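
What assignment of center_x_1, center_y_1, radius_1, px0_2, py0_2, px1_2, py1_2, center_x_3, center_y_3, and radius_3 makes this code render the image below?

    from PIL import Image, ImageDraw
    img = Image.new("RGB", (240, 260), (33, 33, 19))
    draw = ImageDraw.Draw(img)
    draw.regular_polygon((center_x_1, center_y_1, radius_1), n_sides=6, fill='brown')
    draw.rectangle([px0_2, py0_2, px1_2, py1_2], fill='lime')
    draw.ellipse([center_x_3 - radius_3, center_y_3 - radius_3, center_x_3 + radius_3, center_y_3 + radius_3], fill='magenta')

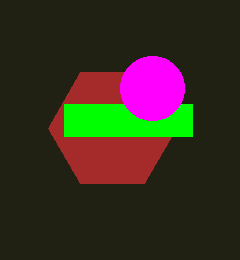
center_x_1 = 112; center_y_1 = 128; radius_1 = 64; px0_2 = 64; py0_2 = 104; px1_2 = 192; py1_2 = 136; center_x_3 = 152; center_y_3 = 88; radius_3 = 32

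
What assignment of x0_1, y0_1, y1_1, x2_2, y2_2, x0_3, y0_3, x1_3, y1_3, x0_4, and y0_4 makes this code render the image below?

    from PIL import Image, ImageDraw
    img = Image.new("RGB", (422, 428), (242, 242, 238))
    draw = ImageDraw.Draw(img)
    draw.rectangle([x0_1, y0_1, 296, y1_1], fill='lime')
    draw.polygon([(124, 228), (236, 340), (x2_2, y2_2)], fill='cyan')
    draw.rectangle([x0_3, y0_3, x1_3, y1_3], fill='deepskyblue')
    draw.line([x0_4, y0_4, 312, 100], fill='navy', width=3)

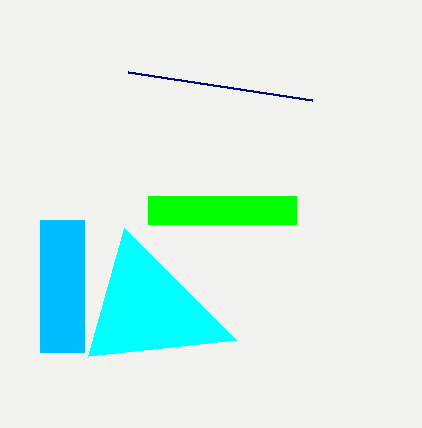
x0_1 = 148, y0_1 = 196, y1_1 = 224, x2_2 = 88, y2_2 = 356, x0_3 = 40, y0_3 = 220, x1_3 = 84, y1_3 = 352, x0_4 = 128, y0_4 = 72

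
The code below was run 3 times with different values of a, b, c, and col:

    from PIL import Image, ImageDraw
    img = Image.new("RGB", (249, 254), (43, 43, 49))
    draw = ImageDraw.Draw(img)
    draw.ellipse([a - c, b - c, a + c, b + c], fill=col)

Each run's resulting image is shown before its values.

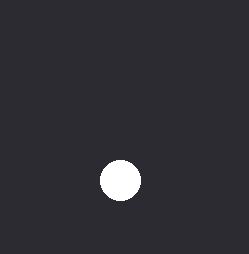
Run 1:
a = 120; b = 180; c = 20; col = 'white'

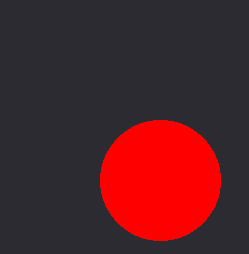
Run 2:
a = 160; b = 180; c = 60; col = 'red'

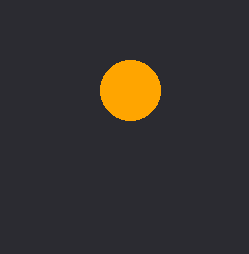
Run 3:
a = 130, b = 90, c = 30, col = 'orange'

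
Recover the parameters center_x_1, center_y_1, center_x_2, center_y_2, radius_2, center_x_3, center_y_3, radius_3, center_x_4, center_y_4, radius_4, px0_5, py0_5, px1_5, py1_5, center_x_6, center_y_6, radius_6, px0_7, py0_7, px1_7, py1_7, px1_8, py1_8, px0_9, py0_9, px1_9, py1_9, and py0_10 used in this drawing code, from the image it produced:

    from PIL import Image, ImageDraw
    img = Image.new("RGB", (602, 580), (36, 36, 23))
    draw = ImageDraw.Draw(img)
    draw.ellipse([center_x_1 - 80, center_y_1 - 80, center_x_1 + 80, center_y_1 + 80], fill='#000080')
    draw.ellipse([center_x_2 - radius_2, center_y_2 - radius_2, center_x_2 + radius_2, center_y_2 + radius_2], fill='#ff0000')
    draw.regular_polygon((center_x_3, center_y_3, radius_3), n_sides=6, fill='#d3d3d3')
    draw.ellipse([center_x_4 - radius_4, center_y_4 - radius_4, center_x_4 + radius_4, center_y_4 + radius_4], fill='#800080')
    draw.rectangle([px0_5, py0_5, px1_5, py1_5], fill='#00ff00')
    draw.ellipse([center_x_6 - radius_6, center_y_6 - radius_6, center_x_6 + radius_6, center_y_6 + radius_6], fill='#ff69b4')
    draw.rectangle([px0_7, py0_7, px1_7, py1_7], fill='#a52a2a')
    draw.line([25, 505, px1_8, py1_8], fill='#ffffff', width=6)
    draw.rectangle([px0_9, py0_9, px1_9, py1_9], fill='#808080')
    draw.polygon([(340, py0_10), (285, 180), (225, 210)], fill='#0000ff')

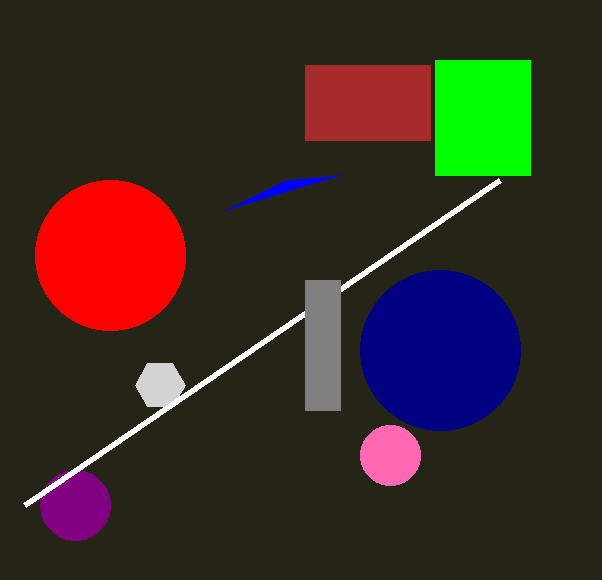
center_x_1 = 440; center_y_1 = 350; center_x_2 = 110; center_y_2 = 255; radius_2 = 75; center_x_3 = 160; center_y_3 = 385; radius_3 = 25; center_x_4 = 75; center_y_4 = 505; radius_4 = 35; px0_5 = 435; py0_5 = 60; px1_5 = 530; py1_5 = 175; center_x_6 = 390; center_y_6 = 455; radius_6 = 30; px0_7 = 305; py0_7 = 65; px1_7 = 430; py1_7 = 140; px1_8 = 500; py1_8 = 180; px0_9 = 305; py0_9 = 280; px1_9 = 340; py1_9 = 410; py0_10 = 175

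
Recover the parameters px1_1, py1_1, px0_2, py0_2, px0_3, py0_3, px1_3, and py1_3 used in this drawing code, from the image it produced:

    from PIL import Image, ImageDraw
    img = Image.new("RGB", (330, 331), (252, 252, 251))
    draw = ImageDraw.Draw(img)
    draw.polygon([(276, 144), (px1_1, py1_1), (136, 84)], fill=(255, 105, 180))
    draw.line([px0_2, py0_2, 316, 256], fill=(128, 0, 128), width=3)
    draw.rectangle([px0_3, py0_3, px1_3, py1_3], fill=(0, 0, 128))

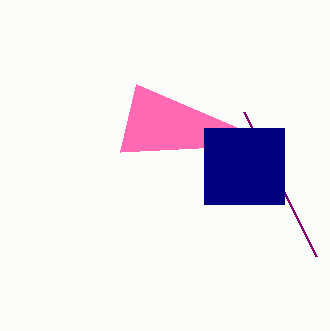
px1_1 = 120, py1_1 = 152, px0_2 = 244, py0_2 = 112, px0_3 = 204, py0_3 = 128, px1_3 = 284, py1_3 = 204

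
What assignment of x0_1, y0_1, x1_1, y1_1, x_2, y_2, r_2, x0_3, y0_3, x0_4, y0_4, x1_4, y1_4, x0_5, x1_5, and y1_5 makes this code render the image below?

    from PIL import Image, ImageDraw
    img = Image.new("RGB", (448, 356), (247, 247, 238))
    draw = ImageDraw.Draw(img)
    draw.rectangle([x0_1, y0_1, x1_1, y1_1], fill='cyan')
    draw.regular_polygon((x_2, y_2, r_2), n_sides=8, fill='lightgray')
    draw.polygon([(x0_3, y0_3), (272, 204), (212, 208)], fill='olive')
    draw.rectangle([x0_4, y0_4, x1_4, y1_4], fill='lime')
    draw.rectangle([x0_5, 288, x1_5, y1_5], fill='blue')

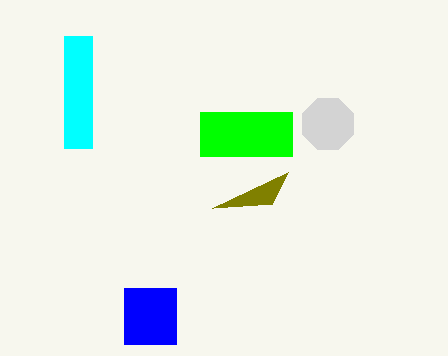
x0_1 = 64
y0_1 = 36
x1_1 = 92
y1_1 = 148
x_2 = 328
y_2 = 124
r_2 = 28
x0_3 = 288
y0_3 = 172
x0_4 = 200
y0_4 = 112
x1_4 = 292
y1_4 = 156
x0_5 = 124
x1_5 = 176
y1_5 = 344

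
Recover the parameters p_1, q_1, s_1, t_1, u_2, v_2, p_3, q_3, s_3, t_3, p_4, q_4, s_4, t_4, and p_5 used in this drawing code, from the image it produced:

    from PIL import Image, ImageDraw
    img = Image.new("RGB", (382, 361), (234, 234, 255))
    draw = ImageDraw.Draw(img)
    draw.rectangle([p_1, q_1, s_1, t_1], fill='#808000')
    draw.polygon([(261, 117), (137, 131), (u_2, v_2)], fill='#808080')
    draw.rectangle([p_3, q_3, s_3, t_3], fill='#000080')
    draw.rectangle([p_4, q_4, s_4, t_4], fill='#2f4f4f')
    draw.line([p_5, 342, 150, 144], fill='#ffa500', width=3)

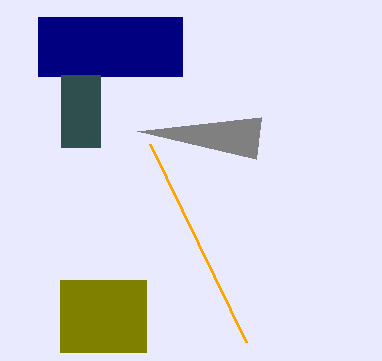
p_1 = 60; q_1 = 280; s_1 = 146; t_1 = 352; u_2 = 256; v_2 = 159; p_3 = 38; q_3 = 17; s_3 = 182; t_3 = 76; p_4 = 61; q_4 = 75; s_4 = 100; t_4 = 147; p_5 = 246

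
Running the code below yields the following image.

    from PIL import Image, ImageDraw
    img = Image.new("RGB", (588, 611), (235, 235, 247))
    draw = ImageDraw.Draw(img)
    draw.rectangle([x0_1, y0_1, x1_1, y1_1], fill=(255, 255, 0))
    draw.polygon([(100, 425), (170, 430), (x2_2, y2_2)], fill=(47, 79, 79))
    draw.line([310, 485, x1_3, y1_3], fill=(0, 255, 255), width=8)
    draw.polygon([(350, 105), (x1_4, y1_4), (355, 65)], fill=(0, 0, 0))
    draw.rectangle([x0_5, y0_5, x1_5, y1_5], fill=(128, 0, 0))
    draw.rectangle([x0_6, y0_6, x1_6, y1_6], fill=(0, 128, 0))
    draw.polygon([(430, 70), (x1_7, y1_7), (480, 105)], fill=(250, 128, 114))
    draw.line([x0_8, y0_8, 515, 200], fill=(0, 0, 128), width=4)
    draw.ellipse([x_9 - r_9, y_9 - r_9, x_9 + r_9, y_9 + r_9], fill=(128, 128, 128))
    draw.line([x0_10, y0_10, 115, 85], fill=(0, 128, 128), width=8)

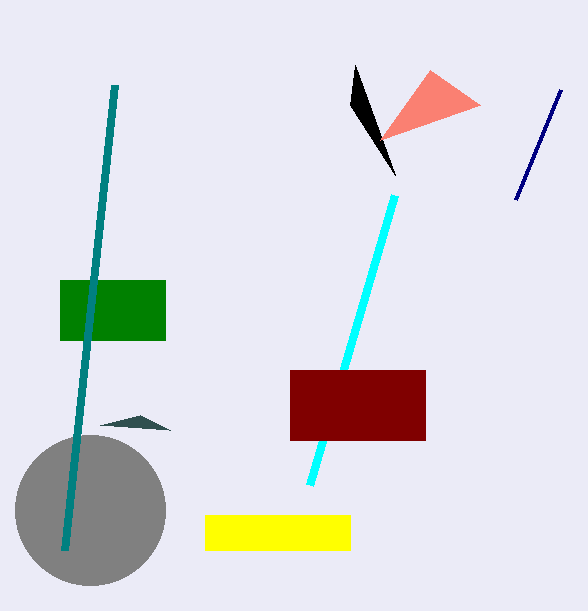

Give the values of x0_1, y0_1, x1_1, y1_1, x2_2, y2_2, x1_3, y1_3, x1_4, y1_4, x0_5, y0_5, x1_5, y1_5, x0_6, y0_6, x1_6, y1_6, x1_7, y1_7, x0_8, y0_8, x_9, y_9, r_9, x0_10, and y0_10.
x0_1 = 205
y0_1 = 515
x1_1 = 350
y1_1 = 550
x2_2 = 140
y2_2 = 415
x1_3 = 395
y1_3 = 195
x1_4 = 395
y1_4 = 175
x0_5 = 290
y0_5 = 370
x1_5 = 425
y1_5 = 440
x0_6 = 60
y0_6 = 280
x1_6 = 165
y1_6 = 340
x1_7 = 380
y1_7 = 140
x0_8 = 560
y0_8 = 90
x_9 = 90
y_9 = 510
r_9 = 75
x0_10 = 65
y0_10 = 550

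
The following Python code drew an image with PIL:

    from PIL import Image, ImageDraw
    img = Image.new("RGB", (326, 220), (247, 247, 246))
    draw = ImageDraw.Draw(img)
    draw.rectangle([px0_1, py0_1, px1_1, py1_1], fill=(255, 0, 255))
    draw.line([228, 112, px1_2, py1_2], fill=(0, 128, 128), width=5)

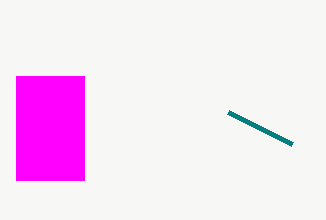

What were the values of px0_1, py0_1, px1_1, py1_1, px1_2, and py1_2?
px0_1 = 16
py0_1 = 76
px1_1 = 84
py1_1 = 180
px1_2 = 292
py1_2 = 144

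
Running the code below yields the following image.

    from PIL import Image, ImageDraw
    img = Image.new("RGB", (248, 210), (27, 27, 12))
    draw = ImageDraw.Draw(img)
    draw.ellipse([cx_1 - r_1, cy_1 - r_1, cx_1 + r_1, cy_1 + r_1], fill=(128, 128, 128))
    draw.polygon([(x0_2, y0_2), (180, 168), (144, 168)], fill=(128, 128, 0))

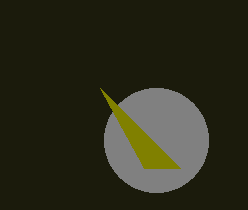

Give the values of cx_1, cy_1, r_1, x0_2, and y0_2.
cx_1 = 156; cy_1 = 140; r_1 = 52; x0_2 = 100; y0_2 = 88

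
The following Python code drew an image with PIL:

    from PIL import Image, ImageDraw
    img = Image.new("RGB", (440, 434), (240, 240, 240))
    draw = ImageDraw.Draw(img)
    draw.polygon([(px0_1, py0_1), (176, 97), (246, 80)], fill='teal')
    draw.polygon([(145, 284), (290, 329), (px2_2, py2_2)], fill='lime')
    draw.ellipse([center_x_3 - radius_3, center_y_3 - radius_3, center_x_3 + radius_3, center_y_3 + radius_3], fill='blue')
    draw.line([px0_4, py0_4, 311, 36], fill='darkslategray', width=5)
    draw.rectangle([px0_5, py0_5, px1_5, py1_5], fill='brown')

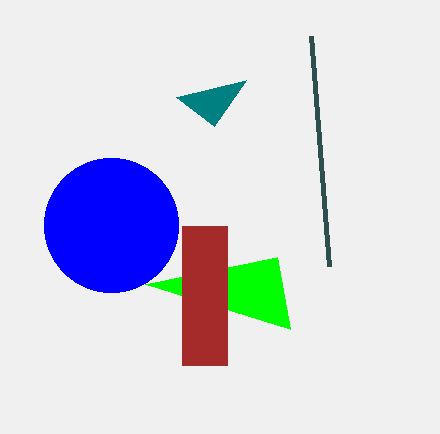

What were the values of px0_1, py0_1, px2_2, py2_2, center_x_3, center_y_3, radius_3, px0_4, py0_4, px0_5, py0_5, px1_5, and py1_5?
px0_1 = 214; py0_1 = 126; px2_2 = 277; py2_2 = 257; center_x_3 = 111; center_y_3 = 225; radius_3 = 67; px0_4 = 329; py0_4 = 266; px0_5 = 182; py0_5 = 226; px1_5 = 227; py1_5 = 365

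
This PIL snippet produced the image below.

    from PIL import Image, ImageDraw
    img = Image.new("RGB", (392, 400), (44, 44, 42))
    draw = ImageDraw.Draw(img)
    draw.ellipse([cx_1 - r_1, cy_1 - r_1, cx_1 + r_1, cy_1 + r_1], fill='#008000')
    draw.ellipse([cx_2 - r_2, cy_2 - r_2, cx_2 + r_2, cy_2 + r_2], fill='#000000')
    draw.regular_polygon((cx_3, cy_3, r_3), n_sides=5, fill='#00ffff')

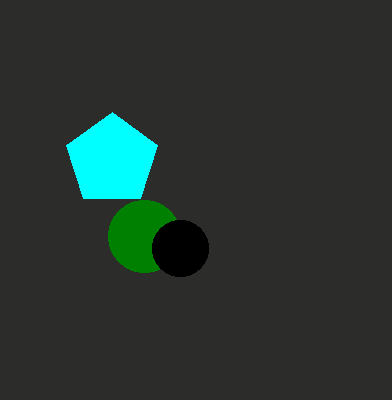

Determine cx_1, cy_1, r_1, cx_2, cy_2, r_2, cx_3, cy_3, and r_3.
cx_1 = 144; cy_1 = 236; r_1 = 36; cx_2 = 180; cy_2 = 248; r_2 = 28; cx_3 = 112; cy_3 = 160; r_3 = 48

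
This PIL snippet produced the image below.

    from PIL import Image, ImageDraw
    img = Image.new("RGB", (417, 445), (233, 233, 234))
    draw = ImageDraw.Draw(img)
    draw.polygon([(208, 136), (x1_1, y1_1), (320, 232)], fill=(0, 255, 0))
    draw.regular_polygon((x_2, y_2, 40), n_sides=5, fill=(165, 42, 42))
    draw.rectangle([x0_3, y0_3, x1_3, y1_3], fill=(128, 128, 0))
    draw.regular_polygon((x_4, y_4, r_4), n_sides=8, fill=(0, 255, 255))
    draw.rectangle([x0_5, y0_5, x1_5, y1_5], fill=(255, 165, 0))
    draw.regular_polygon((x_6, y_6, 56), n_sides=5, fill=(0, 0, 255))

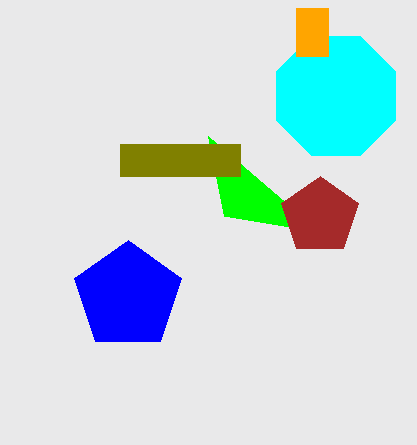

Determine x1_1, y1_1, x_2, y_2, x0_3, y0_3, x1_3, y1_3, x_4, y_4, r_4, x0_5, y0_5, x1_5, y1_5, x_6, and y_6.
x1_1 = 224; y1_1 = 216; x_2 = 320; y_2 = 216; x0_3 = 120; y0_3 = 144; x1_3 = 240; y1_3 = 176; x_4 = 336; y_4 = 96; r_4 = 64; x0_5 = 296; y0_5 = 8; x1_5 = 328; y1_5 = 56; x_6 = 128; y_6 = 296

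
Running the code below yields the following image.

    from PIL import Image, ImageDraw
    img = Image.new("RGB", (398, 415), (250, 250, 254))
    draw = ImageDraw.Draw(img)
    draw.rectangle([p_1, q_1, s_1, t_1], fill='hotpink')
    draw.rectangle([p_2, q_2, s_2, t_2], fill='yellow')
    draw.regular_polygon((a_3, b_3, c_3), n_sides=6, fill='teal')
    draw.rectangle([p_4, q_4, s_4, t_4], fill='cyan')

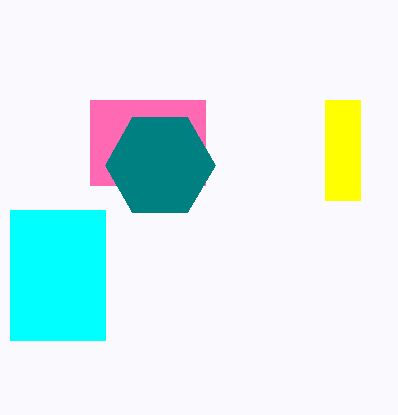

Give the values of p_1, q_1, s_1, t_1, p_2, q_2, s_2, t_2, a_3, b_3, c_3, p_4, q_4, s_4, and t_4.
p_1 = 90; q_1 = 100; s_1 = 205; t_1 = 185; p_2 = 325; q_2 = 100; s_2 = 360; t_2 = 200; a_3 = 160; b_3 = 165; c_3 = 55; p_4 = 10; q_4 = 210; s_4 = 105; t_4 = 340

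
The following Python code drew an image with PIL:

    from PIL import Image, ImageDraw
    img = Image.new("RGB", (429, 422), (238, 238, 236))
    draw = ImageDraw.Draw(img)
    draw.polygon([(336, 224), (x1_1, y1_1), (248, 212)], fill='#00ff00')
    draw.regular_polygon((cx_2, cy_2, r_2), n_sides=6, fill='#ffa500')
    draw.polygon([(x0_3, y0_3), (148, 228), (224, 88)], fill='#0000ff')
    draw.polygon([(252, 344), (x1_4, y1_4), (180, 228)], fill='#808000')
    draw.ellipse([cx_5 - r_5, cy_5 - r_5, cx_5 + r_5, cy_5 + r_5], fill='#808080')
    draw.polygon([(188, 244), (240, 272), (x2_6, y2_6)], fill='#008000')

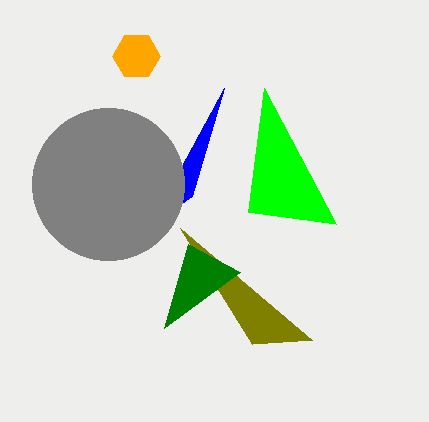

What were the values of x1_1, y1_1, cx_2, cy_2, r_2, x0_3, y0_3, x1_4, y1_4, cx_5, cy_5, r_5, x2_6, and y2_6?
x1_1 = 264; y1_1 = 88; cx_2 = 136; cy_2 = 56; r_2 = 24; x0_3 = 192; y0_3 = 196; x1_4 = 312; y1_4 = 340; cx_5 = 108; cy_5 = 184; r_5 = 76; x2_6 = 164; y2_6 = 328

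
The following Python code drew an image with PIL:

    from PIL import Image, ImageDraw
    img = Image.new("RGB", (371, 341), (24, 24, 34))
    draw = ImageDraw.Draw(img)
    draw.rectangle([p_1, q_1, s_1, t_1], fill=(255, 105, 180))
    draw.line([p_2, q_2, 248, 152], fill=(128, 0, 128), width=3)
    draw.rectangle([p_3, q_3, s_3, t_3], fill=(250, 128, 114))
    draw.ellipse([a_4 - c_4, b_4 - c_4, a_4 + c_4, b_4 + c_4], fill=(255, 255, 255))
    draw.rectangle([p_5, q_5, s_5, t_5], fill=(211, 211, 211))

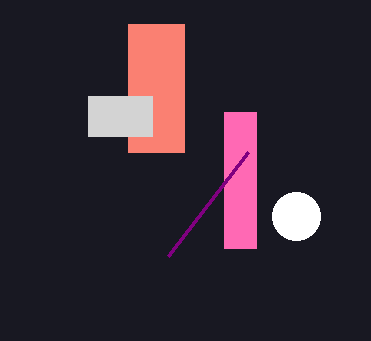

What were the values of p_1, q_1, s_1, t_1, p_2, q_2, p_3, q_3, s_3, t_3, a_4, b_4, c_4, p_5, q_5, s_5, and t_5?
p_1 = 224
q_1 = 112
s_1 = 256
t_1 = 248
p_2 = 168
q_2 = 256
p_3 = 128
q_3 = 24
s_3 = 184
t_3 = 152
a_4 = 296
b_4 = 216
c_4 = 24
p_5 = 88
q_5 = 96
s_5 = 152
t_5 = 136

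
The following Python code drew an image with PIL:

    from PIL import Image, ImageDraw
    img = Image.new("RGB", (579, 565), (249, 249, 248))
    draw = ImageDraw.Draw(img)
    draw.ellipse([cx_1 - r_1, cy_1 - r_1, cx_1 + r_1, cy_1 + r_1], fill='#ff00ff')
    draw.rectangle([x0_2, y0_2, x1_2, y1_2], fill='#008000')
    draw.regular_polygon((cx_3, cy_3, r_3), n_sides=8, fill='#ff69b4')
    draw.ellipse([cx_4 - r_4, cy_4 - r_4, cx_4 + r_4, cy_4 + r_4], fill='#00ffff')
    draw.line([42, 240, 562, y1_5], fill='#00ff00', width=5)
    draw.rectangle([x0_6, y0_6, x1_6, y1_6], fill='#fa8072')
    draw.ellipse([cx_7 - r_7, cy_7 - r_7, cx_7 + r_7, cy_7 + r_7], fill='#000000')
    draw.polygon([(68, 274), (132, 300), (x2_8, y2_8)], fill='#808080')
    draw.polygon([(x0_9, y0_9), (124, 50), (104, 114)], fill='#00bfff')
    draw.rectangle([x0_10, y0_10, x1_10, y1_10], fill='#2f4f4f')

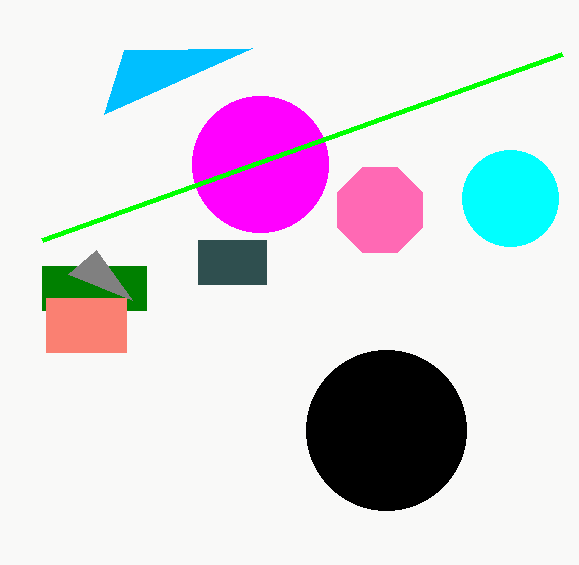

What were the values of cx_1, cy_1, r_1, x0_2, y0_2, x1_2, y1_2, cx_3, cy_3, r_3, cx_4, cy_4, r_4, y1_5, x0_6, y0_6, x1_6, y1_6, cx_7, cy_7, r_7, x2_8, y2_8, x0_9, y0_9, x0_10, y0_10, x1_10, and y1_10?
cx_1 = 260, cy_1 = 164, r_1 = 68, x0_2 = 42, y0_2 = 266, x1_2 = 146, y1_2 = 310, cx_3 = 380, cy_3 = 210, r_3 = 46, cx_4 = 510, cy_4 = 198, r_4 = 48, y1_5 = 54, x0_6 = 46, y0_6 = 298, x1_6 = 126, y1_6 = 352, cx_7 = 386, cy_7 = 430, r_7 = 80, x2_8 = 96, y2_8 = 250, x0_9 = 252, y0_9 = 48, x0_10 = 198, y0_10 = 240, x1_10 = 266, y1_10 = 284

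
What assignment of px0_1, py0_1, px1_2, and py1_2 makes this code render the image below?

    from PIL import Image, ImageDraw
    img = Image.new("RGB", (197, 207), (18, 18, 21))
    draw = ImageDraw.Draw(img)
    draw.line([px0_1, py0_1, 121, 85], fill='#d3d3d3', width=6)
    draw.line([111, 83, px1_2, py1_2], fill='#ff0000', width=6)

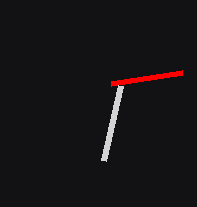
px0_1 = 104; py0_1 = 160; px1_2 = 182; py1_2 = 72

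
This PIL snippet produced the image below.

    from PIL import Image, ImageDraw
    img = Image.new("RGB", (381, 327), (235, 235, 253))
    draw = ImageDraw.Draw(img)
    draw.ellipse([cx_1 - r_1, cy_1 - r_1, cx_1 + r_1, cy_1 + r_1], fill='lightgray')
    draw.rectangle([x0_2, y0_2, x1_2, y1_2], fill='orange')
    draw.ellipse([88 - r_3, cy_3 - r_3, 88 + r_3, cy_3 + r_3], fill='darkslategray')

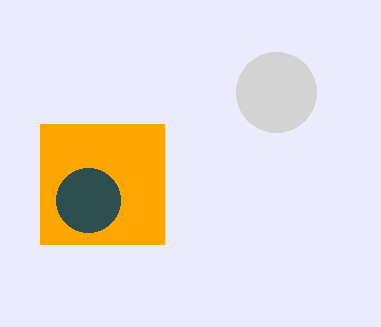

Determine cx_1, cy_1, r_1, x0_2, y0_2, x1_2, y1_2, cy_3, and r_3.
cx_1 = 276, cy_1 = 92, r_1 = 40, x0_2 = 40, y0_2 = 124, x1_2 = 164, y1_2 = 244, cy_3 = 200, r_3 = 32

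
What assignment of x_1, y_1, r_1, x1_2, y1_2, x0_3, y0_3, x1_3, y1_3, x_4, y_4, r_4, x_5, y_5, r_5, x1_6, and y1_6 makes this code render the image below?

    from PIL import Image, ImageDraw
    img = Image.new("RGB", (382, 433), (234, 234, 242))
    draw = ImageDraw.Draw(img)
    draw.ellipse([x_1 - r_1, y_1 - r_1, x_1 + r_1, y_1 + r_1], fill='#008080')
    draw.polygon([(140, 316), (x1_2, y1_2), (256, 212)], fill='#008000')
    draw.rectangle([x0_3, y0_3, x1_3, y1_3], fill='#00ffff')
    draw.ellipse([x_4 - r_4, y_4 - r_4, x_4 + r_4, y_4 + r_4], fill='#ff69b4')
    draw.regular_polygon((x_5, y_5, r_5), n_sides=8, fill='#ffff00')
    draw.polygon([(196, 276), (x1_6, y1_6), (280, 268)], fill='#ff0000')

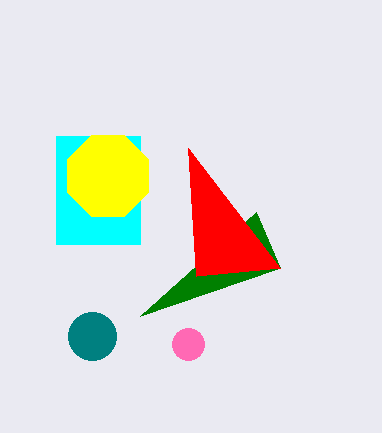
x_1 = 92, y_1 = 336, r_1 = 24, x1_2 = 280, y1_2 = 268, x0_3 = 56, y0_3 = 136, x1_3 = 140, y1_3 = 244, x_4 = 188, y_4 = 344, r_4 = 16, x_5 = 108, y_5 = 176, r_5 = 44, x1_6 = 188, y1_6 = 148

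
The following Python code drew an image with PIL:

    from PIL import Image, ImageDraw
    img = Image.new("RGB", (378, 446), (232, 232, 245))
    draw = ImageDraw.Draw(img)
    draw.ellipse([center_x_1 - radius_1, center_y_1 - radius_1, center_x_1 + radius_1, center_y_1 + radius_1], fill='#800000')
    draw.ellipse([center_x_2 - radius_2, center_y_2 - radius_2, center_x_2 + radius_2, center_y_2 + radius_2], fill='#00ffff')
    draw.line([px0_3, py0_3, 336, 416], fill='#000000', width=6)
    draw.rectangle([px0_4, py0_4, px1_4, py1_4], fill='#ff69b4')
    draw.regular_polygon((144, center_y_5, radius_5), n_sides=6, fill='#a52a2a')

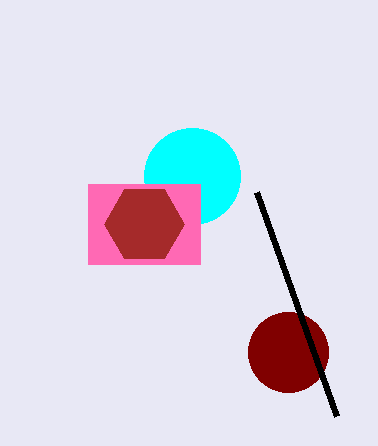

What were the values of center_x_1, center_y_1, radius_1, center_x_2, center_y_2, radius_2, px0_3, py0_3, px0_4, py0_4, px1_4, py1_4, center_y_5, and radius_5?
center_x_1 = 288
center_y_1 = 352
radius_1 = 40
center_x_2 = 192
center_y_2 = 176
radius_2 = 48
px0_3 = 256
py0_3 = 192
px0_4 = 88
py0_4 = 184
px1_4 = 200
py1_4 = 264
center_y_5 = 224
radius_5 = 40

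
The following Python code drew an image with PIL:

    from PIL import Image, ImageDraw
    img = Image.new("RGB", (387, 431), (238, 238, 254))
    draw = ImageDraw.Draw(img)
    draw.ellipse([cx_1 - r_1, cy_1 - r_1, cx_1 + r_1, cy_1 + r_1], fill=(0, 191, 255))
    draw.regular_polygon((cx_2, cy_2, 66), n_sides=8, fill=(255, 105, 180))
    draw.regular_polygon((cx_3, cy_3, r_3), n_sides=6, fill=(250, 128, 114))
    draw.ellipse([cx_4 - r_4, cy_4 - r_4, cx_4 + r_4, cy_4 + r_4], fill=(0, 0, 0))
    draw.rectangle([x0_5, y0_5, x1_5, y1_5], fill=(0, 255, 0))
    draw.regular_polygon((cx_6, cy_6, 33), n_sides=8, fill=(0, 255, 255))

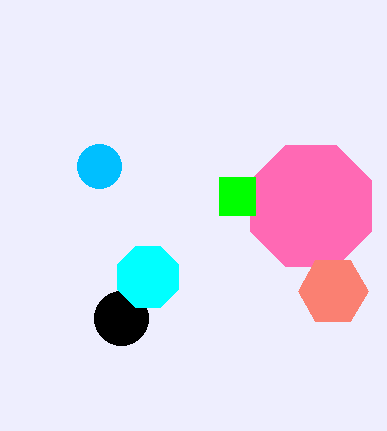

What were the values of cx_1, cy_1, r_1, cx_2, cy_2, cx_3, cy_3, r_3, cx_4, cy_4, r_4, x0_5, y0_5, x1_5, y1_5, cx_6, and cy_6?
cx_1 = 99
cy_1 = 166
r_1 = 22
cx_2 = 311
cy_2 = 206
cx_3 = 333
cy_3 = 291
r_3 = 35
cx_4 = 121
cy_4 = 318
r_4 = 27
x0_5 = 219
y0_5 = 177
x1_5 = 255
y1_5 = 215
cx_6 = 148
cy_6 = 277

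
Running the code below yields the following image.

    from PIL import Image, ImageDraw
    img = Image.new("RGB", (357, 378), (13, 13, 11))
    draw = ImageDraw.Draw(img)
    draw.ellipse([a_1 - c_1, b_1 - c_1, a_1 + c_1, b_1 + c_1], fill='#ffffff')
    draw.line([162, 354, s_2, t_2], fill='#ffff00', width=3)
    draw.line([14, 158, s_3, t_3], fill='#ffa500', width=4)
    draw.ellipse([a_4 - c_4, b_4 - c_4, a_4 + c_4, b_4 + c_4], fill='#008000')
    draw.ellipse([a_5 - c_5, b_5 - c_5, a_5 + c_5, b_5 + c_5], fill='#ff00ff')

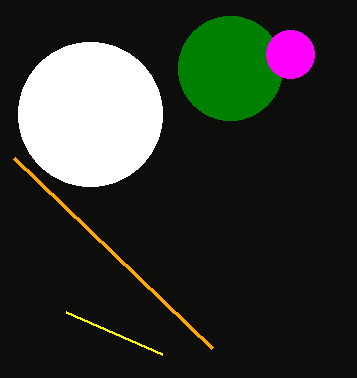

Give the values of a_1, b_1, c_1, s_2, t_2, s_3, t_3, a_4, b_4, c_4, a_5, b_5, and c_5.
a_1 = 90
b_1 = 114
c_1 = 72
s_2 = 66
t_2 = 312
s_3 = 212
t_3 = 348
a_4 = 230
b_4 = 68
c_4 = 52
a_5 = 290
b_5 = 54
c_5 = 24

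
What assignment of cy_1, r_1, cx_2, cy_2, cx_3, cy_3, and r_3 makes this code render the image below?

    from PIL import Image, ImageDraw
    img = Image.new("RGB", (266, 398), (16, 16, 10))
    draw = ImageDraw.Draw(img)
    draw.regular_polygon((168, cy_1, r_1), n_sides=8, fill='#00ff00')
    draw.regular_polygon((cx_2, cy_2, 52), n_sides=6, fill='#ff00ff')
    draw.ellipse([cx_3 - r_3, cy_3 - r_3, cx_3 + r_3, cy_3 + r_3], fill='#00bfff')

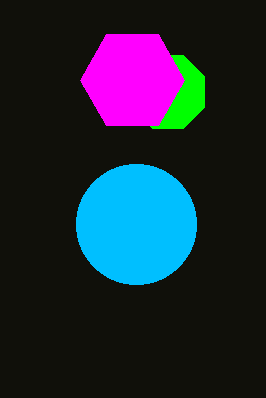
cy_1 = 92, r_1 = 40, cx_2 = 132, cy_2 = 80, cx_3 = 136, cy_3 = 224, r_3 = 60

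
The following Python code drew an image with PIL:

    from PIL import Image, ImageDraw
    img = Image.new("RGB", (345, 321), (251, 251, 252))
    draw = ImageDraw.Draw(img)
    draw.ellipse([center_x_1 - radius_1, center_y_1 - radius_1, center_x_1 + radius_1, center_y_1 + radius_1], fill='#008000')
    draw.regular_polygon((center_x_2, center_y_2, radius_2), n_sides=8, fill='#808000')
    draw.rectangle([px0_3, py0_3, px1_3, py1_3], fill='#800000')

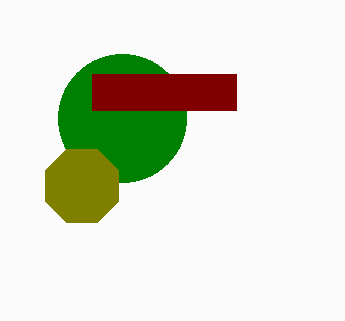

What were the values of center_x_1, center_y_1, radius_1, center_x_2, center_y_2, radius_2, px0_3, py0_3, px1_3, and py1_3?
center_x_1 = 122, center_y_1 = 118, radius_1 = 64, center_x_2 = 82, center_y_2 = 186, radius_2 = 40, px0_3 = 92, py0_3 = 74, px1_3 = 236, py1_3 = 110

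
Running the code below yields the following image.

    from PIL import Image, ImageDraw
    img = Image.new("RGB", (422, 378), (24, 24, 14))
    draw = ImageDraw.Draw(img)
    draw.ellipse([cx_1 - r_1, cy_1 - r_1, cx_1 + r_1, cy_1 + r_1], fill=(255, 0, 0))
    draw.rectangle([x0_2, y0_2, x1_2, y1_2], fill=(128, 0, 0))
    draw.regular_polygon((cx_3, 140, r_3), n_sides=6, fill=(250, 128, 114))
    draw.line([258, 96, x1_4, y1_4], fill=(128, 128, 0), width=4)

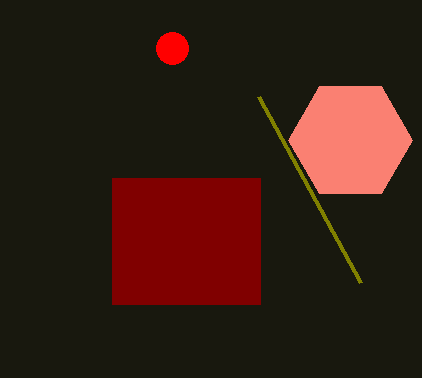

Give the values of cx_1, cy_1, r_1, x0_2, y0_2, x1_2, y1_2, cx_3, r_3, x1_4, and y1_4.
cx_1 = 172; cy_1 = 48; r_1 = 16; x0_2 = 112; y0_2 = 178; x1_2 = 260; y1_2 = 304; cx_3 = 350; r_3 = 62; x1_4 = 360; y1_4 = 282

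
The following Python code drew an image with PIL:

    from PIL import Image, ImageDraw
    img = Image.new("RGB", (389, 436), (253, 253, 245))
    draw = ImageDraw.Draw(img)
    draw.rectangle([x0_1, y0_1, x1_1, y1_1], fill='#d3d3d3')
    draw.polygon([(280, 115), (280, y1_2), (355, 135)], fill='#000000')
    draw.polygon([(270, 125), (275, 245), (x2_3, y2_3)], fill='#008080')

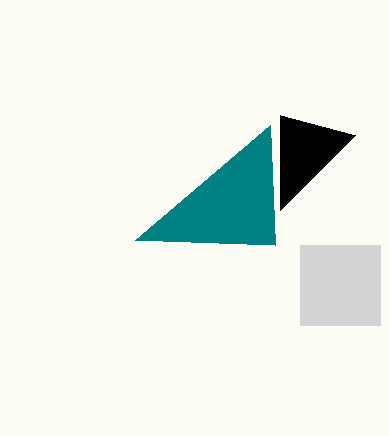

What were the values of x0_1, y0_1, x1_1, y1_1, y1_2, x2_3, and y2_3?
x0_1 = 300, y0_1 = 245, x1_1 = 380, y1_1 = 325, y1_2 = 210, x2_3 = 135, y2_3 = 240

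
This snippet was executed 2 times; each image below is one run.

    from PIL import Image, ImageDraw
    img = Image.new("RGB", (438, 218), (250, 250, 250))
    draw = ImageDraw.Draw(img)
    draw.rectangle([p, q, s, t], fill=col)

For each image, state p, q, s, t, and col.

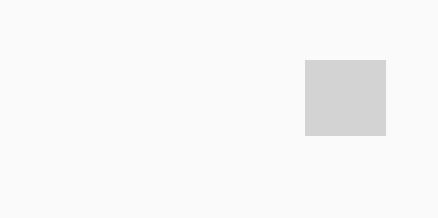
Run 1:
p = 305
q = 60
s = 385
t = 135
col = 'lightgray'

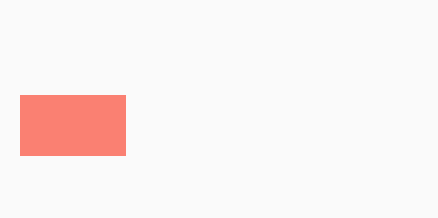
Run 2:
p = 20; q = 95; s = 125; t = 155; col = 'salmon'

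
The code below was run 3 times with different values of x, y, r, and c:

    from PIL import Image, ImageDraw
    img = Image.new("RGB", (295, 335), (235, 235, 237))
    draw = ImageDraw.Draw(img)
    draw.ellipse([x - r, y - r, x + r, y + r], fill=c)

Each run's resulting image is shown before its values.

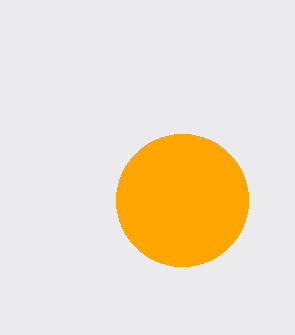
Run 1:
x = 182, y = 200, r = 66, c = 'orange'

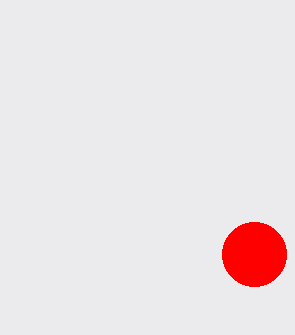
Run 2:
x = 254; y = 254; r = 32; c = 'red'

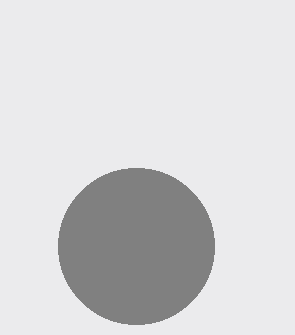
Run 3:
x = 136; y = 246; r = 78; c = 'gray'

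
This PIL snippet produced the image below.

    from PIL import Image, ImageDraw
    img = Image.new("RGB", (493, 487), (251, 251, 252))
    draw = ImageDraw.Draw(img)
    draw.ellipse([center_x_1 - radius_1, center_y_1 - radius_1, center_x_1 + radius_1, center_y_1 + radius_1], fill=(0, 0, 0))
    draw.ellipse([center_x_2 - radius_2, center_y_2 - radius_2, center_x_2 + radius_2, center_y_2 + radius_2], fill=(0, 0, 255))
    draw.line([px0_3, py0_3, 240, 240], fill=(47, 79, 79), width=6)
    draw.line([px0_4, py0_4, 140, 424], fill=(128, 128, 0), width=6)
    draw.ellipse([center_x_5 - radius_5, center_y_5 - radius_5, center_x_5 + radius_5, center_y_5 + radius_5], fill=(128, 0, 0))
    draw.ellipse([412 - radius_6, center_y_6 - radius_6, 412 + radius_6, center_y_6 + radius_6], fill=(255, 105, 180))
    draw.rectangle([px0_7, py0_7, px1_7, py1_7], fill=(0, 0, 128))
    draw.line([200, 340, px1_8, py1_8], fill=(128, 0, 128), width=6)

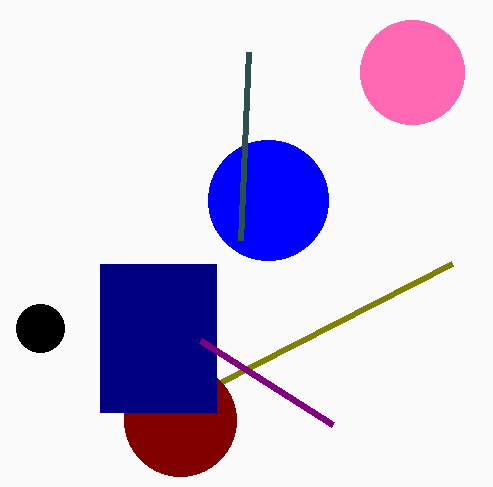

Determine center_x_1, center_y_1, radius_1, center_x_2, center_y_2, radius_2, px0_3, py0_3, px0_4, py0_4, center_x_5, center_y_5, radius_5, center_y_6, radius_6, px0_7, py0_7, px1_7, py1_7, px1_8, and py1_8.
center_x_1 = 40; center_y_1 = 328; radius_1 = 24; center_x_2 = 268; center_y_2 = 200; radius_2 = 60; px0_3 = 248; py0_3 = 52; px0_4 = 452; py0_4 = 264; center_x_5 = 180; center_y_5 = 420; radius_5 = 56; center_y_6 = 72; radius_6 = 52; px0_7 = 100; py0_7 = 264; px1_7 = 216; py1_7 = 412; px1_8 = 332; py1_8 = 424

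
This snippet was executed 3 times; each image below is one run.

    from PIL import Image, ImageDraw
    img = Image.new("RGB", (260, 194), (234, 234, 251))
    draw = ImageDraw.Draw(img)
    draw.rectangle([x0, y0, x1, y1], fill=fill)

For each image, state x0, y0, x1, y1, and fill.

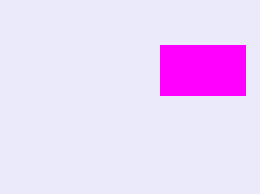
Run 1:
x0 = 160, y0 = 45, x1 = 245, y1 = 95, fill = 'magenta'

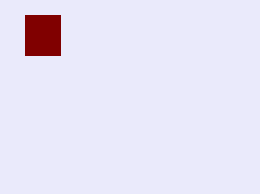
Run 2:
x0 = 25
y0 = 15
x1 = 60
y1 = 55
fill = 'maroon'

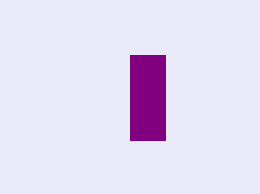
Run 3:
x0 = 130, y0 = 55, x1 = 165, y1 = 140, fill = 'purple'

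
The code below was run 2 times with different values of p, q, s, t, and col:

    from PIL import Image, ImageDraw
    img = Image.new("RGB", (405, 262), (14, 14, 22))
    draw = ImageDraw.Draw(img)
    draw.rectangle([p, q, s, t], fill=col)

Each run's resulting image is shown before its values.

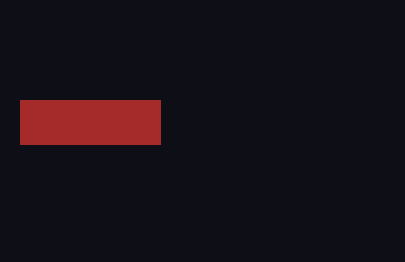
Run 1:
p = 20; q = 100; s = 160; t = 144; col = 'brown'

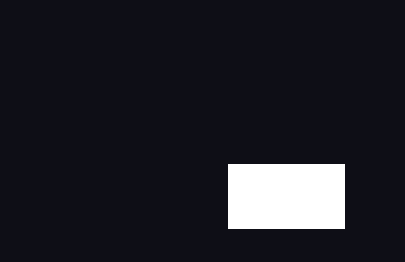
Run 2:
p = 228; q = 164; s = 344; t = 228; col = 'white'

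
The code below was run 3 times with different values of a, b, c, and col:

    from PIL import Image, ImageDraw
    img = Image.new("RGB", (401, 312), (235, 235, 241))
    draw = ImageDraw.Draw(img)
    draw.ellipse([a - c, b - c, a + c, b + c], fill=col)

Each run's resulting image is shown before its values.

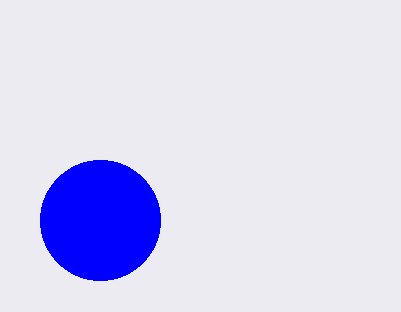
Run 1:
a = 100; b = 220; c = 60; col = 'blue'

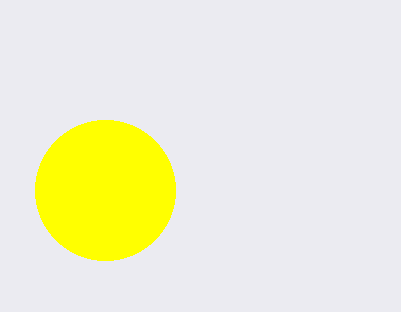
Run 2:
a = 105
b = 190
c = 70
col = 'yellow'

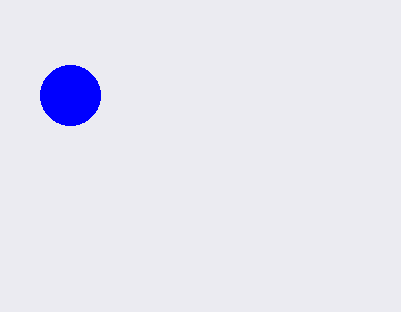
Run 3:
a = 70, b = 95, c = 30, col = 'blue'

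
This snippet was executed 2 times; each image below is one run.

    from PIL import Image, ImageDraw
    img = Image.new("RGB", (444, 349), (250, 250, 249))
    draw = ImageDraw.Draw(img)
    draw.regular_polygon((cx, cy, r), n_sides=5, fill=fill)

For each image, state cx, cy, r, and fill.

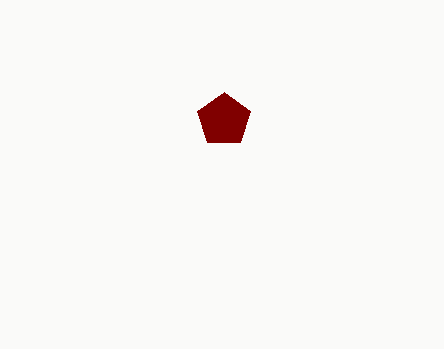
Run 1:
cx = 224
cy = 120
r = 28
fill = 'maroon'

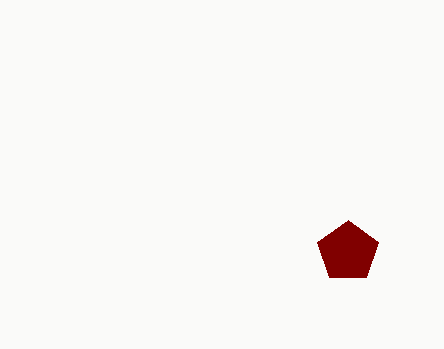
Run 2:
cx = 348; cy = 252; r = 32; fill = 'maroon'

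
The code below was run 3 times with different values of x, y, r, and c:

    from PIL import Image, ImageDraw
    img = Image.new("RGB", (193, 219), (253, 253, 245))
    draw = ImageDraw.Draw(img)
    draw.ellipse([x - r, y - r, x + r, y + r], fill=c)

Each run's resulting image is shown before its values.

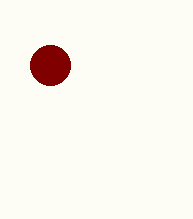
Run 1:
x = 50; y = 65; r = 20; c = 'maroon'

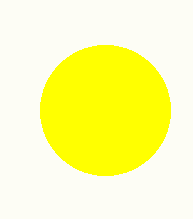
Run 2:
x = 105, y = 110, r = 65, c = 'yellow'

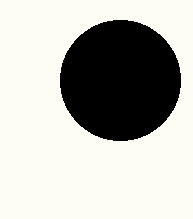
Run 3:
x = 120; y = 80; r = 60; c = 'black'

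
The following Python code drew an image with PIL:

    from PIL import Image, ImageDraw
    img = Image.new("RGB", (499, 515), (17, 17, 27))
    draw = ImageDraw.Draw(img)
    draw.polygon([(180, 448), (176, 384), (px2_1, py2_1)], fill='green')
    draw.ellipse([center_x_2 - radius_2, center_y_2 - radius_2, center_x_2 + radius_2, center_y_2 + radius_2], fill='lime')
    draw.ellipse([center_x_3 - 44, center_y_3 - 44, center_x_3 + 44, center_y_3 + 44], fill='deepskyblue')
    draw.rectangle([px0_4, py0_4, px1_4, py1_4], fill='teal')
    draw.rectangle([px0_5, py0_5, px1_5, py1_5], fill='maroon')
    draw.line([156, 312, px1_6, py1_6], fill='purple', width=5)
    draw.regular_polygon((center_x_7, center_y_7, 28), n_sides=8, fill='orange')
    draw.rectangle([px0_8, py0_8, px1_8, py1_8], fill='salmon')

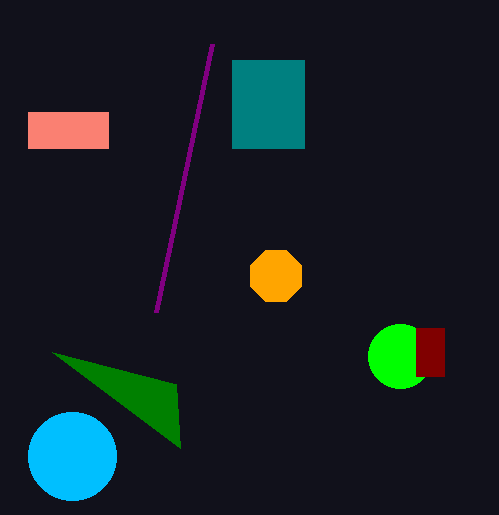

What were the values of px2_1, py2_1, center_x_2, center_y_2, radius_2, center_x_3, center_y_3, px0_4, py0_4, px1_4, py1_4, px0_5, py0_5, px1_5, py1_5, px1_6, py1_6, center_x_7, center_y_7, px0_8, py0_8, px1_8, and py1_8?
px2_1 = 52, py2_1 = 352, center_x_2 = 400, center_y_2 = 356, radius_2 = 32, center_x_3 = 72, center_y_3 = 456, px0_4 = 232, py0_4 = 60, px1_4 = 304, py1_4 = 148, px0_5 = 416, py0_5 = 328, px1_5 = 444, py1_5 = 376, px1_6 = 212, py1_6 = 44, center_x_7 = 276, center_y_7 = 276, px0_8 = 28, py0_8 = 112, px1_8 = 108, py1_8 = 148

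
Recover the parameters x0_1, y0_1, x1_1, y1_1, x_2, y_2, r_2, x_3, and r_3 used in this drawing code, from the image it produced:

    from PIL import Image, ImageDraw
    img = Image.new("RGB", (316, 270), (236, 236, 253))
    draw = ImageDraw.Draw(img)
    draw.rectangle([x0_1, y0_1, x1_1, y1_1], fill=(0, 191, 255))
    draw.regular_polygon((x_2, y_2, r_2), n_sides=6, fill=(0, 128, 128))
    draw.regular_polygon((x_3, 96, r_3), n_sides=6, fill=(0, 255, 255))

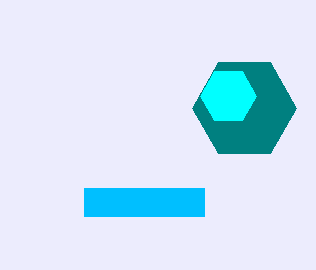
x0_1 = 84, y0_1 = 188, x1_1 = 204, y1_1 = 216, x_2 = 244, y_2 = 108, r_2 = 52, x_3 = 228, r_3 = 28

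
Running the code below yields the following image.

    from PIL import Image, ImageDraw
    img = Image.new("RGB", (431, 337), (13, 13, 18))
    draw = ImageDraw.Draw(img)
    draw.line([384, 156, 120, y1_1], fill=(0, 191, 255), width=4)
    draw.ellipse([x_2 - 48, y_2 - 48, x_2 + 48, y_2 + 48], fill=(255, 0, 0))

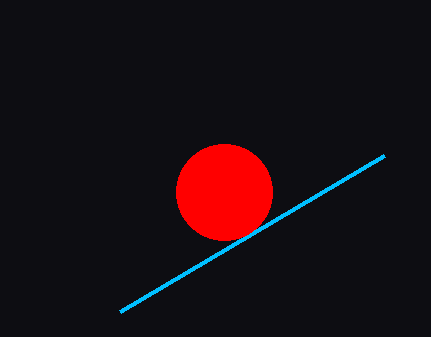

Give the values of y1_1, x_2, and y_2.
y1_1 = 312
x_2 = 224
y_2 = 192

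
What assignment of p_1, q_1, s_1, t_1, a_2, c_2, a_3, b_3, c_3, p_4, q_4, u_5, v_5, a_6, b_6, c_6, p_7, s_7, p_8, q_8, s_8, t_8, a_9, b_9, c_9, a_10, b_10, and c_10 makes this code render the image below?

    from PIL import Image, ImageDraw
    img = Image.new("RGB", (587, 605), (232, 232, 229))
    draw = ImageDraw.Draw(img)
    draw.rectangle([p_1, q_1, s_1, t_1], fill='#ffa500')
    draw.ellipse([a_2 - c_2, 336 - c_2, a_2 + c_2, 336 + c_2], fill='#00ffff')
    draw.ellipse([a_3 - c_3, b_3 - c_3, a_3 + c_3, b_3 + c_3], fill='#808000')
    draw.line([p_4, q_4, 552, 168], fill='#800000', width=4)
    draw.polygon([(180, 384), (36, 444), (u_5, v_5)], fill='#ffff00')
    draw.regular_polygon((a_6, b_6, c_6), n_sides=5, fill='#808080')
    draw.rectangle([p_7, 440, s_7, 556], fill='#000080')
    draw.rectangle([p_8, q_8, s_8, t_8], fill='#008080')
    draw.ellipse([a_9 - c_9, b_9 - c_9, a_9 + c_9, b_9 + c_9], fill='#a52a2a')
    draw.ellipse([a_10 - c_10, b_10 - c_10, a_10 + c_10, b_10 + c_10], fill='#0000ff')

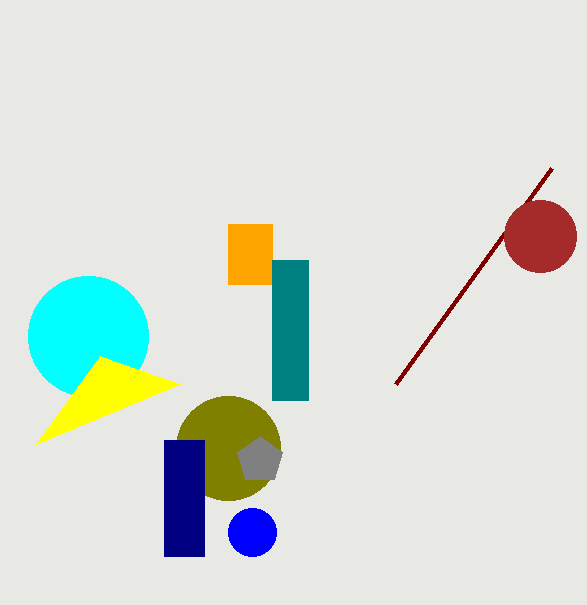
p_1 = 228, q_1 = 224, s_1 = 272, t_1 = 284, a_2 = 88, c_2 = 60, a_3 = 228, b_3 = 448, c_3 = 52, p_4 = 396, q_4 = 384, u_5 = 100, v_5 = 356, a_6 = 260, b_6 = 460, c_6 = 24, p_7 = 164, s_7 = 204, p_8 = 272, q_8 = 260, s_8 = 308, t_8 = 400, a_9 = 540, b_9 = 236, c_9 = 36, a_10 = 252, b_10 = 532, c_10 = 24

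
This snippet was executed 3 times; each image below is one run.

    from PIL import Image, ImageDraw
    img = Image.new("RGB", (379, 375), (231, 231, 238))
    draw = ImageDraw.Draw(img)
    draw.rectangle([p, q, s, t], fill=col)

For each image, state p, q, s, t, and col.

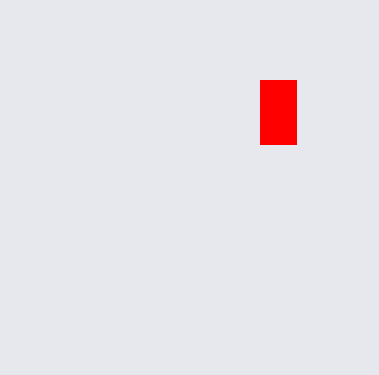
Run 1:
p = 260, q = 80, s = 296, t = 144, col = 'red'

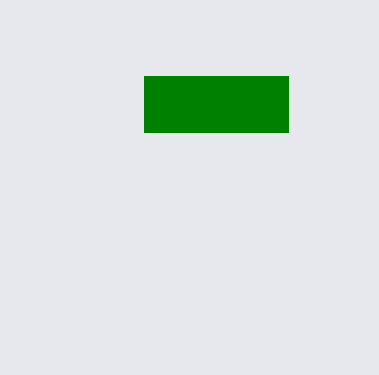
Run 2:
p = 144; q = 76; s = 288; t = 132; col = 'green'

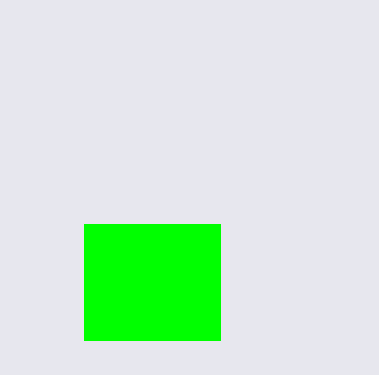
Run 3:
p = 84
q = 224
s = 220
t = 340
col = 'lime'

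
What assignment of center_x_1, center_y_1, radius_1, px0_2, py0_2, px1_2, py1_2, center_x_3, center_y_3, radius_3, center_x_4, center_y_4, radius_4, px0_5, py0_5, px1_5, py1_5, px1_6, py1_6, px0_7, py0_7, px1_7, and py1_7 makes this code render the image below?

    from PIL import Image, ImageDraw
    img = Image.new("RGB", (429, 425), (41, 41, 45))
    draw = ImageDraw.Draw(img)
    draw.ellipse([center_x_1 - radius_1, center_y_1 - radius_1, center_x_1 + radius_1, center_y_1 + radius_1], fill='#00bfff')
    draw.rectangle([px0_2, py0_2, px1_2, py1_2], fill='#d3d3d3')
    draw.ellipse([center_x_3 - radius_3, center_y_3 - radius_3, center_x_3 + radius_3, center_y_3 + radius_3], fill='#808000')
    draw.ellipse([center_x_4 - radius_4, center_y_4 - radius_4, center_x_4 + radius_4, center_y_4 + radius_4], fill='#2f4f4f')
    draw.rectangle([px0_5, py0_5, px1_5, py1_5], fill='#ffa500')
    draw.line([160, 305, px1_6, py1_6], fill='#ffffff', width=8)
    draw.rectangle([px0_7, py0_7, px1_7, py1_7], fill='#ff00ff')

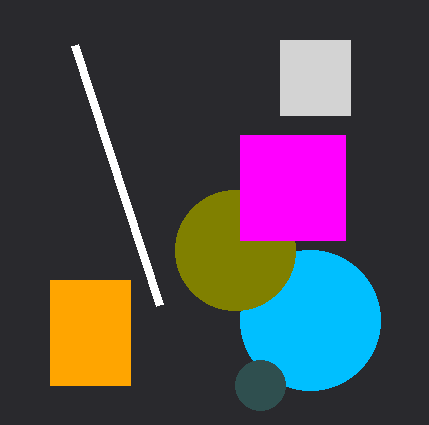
center_x_1 = 310; center_y_1 = 320; radius_1 = 70; px0_2 = 280; py0_2 = 40; px1_2 = 350; py1_2 = 115; center_x_3 = 235; center_y_3 = 250; radius_3 = 60; center_x_4 = 260; center_y_4 = 385; radius_4 = 25; px0_5 = 50; py0_5 = 280; px1_5 = 130; py1_5 = 385; px1_6 = 75; py1_6 = 45; px0_7 = 240; py0_7 = 135; px1_7 = 345; py1_7 = 240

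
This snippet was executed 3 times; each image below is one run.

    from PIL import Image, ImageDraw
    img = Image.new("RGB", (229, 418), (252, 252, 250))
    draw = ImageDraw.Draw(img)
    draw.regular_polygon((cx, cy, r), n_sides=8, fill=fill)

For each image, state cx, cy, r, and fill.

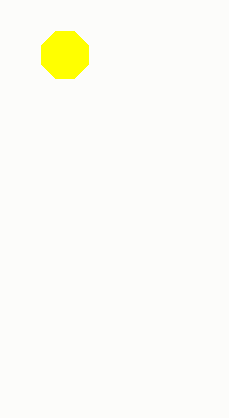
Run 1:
cx = 65
cy = 55
r = 25
fill = 'yellow'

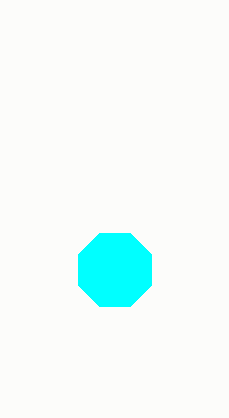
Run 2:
cx = 115, cy = 270, r = 40, fill = 'cyan'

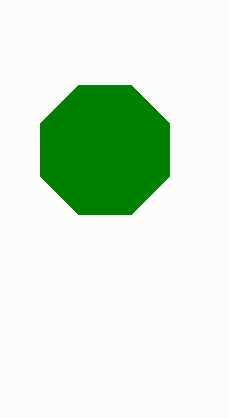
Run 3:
cx = 105, cy = 150, r = 70, fill = 'green'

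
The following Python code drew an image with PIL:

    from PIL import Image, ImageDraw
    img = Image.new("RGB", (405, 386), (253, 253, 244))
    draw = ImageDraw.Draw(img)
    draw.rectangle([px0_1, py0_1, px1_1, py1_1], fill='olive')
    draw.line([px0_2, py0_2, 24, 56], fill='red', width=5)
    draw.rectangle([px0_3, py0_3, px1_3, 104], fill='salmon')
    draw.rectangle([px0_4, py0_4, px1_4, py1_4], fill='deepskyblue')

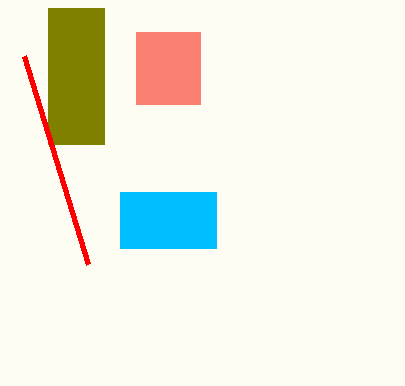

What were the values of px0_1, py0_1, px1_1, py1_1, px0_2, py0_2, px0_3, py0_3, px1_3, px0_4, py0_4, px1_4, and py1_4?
px0_1 = 48; py0_1 = 8; px1_1 = 104; py1_1 = 144; px0_2 = 88; py0_2 = 264; px0_3 = 136; py0_3 = 32; px1_3 = 200; px0_4 = 120; py0_4 = 192; px1_4 = 216; py1_4 = 248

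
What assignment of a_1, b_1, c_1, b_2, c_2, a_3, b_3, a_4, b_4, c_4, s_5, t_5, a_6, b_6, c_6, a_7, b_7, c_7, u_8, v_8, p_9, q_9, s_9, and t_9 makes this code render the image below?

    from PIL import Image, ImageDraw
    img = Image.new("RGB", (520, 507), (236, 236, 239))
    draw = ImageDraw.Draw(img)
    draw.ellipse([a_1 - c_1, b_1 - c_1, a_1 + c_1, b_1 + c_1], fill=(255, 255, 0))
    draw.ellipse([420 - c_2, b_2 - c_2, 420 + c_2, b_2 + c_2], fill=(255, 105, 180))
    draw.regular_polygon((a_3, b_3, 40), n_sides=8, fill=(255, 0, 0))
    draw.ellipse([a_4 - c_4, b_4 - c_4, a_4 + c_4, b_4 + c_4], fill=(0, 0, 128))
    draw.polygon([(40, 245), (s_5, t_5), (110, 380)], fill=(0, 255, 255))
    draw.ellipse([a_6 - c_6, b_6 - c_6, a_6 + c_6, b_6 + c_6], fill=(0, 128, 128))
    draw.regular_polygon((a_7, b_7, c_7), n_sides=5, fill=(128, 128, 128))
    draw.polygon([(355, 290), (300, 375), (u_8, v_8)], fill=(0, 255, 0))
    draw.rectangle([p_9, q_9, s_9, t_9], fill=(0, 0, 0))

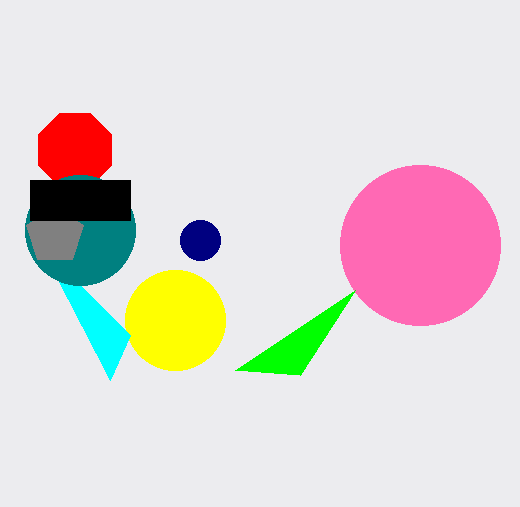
a_1 = 175, b_1 = 320, c_1 = 50, b_2 = 245, c_2 = 80, a_3 = 75, b_3 = 150, a_4 = 200, b_4 = 240, c_4 = 20, s_5 = 130, t_5 = 335, a_6 = 80, b_6 = 230, c_6 = 55, a_7 = 55, b_7 = 235, c_7 = 30, u_8 = 235, v_8 = 370, p_9 = 30, q_9 = 180, s_9 = 130, t_9 = 220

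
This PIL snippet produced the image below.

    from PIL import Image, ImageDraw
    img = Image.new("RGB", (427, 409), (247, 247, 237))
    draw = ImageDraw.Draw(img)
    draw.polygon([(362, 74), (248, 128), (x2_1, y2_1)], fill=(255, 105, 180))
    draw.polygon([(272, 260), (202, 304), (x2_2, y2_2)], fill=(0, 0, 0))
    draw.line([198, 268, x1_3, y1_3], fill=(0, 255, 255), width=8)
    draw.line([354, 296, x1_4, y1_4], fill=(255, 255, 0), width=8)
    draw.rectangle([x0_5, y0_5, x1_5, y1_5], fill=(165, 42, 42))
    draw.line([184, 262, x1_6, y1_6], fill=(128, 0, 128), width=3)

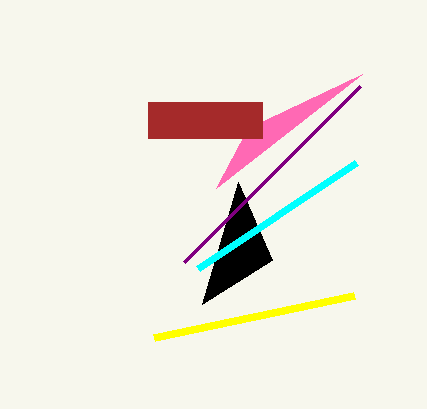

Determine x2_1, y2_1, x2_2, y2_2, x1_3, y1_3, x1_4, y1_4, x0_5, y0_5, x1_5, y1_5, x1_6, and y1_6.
x2_1 = 216; y2_1 = 188; x2_2 = 238; y2_2 = 182; x1_3 = 356; y1_3 = 162; x1_4 = 154; y1_4 = 338; x0_5 = 148; y0_5 = 102; x1_5 = 262; y1_5 = 138; x1_6 = 360; y1_6 = 86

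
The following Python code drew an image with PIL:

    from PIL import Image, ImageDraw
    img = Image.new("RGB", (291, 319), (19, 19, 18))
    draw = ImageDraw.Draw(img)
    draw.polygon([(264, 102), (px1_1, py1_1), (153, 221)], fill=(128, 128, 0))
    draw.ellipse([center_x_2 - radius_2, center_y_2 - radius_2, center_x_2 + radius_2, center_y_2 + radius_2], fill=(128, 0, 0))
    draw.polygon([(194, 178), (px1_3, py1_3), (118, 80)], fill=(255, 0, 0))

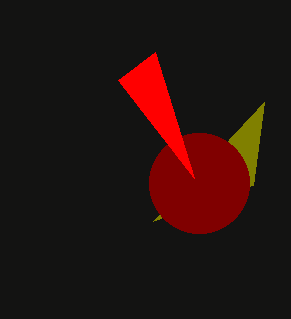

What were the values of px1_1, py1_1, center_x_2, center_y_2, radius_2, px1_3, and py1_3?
px1_1 = 253
py1_1 = 185
center_x_2 = 199
center_y_2 = 183
radius_2 = 50
px1_3 = 155
py1_3 = 52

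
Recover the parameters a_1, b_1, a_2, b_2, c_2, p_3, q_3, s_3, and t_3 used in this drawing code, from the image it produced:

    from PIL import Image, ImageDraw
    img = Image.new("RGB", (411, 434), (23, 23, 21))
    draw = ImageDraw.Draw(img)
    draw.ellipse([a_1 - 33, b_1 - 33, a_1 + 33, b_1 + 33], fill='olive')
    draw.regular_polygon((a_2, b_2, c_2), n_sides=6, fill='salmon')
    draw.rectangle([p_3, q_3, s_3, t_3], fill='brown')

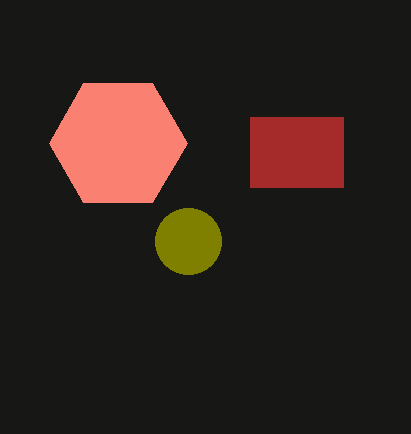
a_1 = 188
b_1 = 241
a_2 = 118
b_2 = 143
c_2 = 69
p_3 = 250
q_3 = 117
s_3 = 343
t_3 = 187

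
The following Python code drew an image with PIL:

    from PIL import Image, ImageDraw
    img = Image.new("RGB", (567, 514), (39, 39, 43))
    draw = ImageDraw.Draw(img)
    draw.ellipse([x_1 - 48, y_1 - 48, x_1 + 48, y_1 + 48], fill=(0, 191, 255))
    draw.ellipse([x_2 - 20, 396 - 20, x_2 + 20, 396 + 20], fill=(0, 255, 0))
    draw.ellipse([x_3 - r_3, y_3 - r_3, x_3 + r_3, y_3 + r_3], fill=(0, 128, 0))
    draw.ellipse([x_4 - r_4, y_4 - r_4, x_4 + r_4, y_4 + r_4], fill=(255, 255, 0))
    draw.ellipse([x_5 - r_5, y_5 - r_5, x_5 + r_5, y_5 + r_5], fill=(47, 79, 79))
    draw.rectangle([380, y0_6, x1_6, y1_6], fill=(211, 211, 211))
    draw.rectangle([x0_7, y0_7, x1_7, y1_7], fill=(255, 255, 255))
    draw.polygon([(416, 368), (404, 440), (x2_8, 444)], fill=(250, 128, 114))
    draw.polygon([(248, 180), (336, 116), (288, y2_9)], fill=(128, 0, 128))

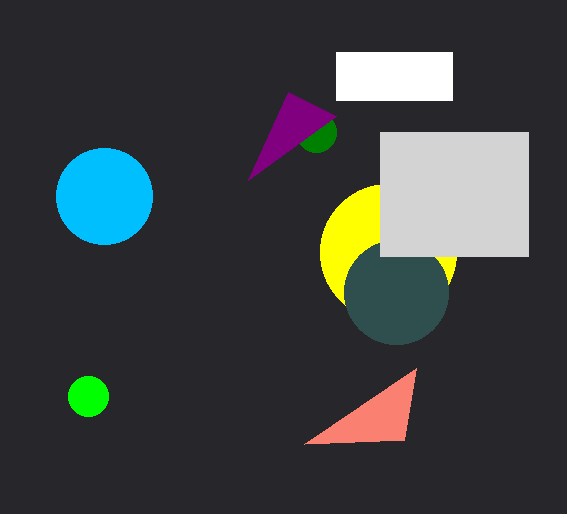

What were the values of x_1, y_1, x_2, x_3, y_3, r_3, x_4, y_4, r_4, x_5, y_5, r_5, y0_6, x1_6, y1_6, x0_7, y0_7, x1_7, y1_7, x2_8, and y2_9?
x_1 = 104, y_1 = 196, x_2 = 88, x_3 = 316, y_3 = 132, r_3 = 20, x_4 = 388, y_4 = 252, r_4 = 68, x_5 = 396, y_5 = 292, r_5 = 52, y0_6 = 132, x1_6 = 528, y1_6 = 256, x0_7 = 336, y0_7 = 52, x1_7 = 452, y1_7 = 100, x2_8 = 304, y2_9 = 92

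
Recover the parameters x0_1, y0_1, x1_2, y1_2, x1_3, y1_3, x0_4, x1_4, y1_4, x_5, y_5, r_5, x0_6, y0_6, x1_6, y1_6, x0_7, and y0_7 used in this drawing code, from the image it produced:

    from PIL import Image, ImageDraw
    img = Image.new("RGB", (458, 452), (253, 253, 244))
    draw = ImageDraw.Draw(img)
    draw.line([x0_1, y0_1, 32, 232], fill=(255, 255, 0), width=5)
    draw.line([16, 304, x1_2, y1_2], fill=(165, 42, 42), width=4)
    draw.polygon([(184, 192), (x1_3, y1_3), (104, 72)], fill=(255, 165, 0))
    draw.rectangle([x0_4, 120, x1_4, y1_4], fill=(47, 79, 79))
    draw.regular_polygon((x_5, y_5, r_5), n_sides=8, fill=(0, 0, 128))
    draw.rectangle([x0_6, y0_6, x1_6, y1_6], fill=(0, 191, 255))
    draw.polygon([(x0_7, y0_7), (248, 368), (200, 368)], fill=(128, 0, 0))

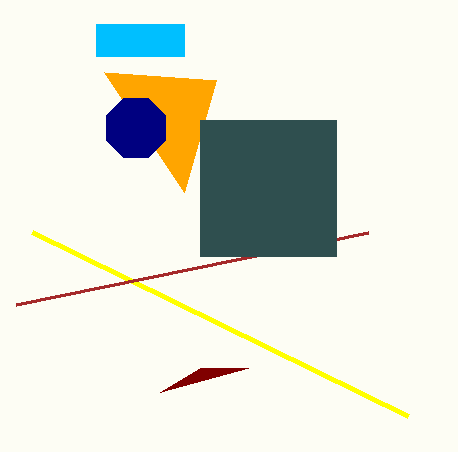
x0_1 = 408; y0_1 = 416; x1_2 = 368; y1_2 = 232; x1_3 = 216; y1_3 = 80; x0_4 = 200; x1_4 = 336; y1_4 = 256; x_5 = 136; y_5 = 128; r_5 = 32; x0_6 = 96; y0_6 = 24; x1_6 = 184; y1_6 = 56; x0_7 = 160; y0_7 = 392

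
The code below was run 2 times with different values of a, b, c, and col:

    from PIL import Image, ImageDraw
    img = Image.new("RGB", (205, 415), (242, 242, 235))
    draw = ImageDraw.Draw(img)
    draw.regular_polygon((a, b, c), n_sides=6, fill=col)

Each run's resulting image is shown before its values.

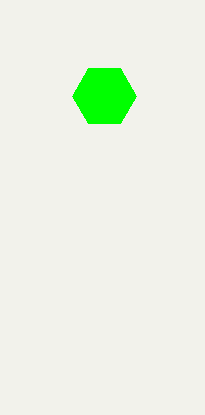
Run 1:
a = 104, b = 96, c = 32, col = 'lime'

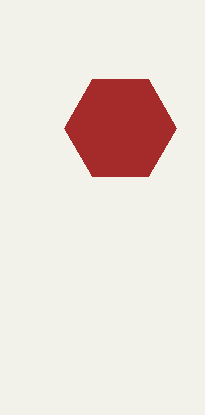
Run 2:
a = 120, b = 128, c = 56, col = 'brown'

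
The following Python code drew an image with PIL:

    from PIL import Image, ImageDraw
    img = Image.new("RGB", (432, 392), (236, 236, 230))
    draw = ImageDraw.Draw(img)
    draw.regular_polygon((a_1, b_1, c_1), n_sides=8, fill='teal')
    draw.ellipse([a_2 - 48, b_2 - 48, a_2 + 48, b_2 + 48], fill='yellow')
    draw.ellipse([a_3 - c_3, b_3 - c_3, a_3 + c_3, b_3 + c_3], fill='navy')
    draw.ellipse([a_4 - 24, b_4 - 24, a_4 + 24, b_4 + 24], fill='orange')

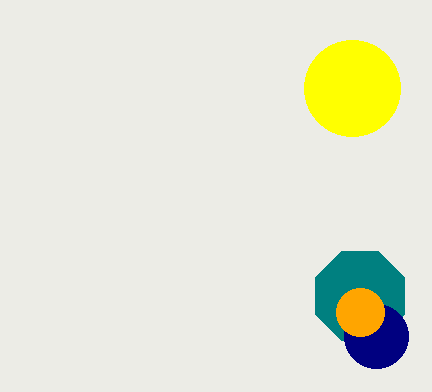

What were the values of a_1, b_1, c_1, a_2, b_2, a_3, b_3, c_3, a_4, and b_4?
a_1 = 360; b_1 = 296; c_1 = 48; a_2 = 352; b_2 = 88; a_3 = 376; b_3 = 336; c_3 = 32; a_4 = 360; b_4 = 312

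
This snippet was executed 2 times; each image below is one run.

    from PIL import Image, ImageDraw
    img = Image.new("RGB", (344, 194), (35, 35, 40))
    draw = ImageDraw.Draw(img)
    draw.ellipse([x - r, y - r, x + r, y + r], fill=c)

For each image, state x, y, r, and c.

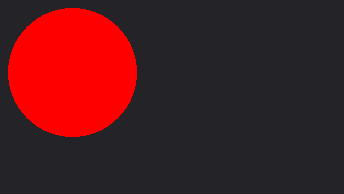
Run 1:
x = 72, y = 72, r = 64, c = 'red'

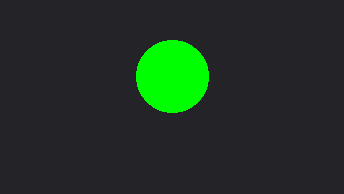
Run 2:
x = 172, y = 76, r = 36, c = 'lime'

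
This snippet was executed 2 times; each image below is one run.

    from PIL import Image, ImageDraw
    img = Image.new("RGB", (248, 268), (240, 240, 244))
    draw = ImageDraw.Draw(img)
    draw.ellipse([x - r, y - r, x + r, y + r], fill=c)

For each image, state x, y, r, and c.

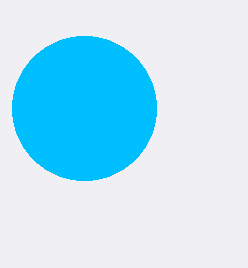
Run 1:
x = 84
y = 108
r = 72
c = 'deepskyblue'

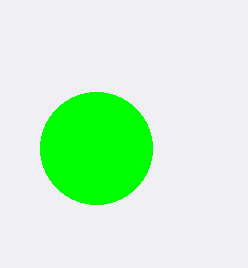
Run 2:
x = 96, y = 148, r = 56, c = 'lime'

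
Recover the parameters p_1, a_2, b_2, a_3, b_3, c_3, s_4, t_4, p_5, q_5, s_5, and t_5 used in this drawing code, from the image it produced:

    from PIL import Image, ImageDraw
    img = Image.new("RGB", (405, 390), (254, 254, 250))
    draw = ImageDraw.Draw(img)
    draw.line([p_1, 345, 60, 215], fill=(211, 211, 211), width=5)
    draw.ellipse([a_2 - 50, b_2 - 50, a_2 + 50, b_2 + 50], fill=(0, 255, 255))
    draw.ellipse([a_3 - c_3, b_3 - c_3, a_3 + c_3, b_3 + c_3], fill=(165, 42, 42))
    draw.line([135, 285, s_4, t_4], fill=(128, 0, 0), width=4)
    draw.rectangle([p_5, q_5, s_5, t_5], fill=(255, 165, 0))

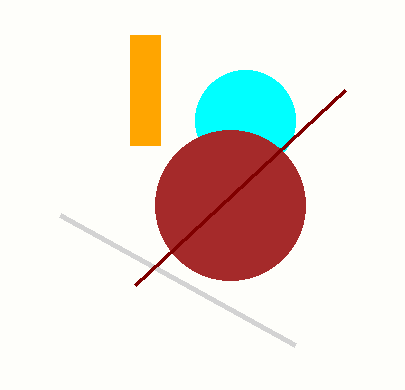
p_1 = 295; a_2 = 245; b_2 = 120; a_3 = 230; b_3 = 205; c_3 = 75; s_4 = 345; t_4 = 90; p_5 = 130; q_5 = 35; s_5 = 160; t_5 = 145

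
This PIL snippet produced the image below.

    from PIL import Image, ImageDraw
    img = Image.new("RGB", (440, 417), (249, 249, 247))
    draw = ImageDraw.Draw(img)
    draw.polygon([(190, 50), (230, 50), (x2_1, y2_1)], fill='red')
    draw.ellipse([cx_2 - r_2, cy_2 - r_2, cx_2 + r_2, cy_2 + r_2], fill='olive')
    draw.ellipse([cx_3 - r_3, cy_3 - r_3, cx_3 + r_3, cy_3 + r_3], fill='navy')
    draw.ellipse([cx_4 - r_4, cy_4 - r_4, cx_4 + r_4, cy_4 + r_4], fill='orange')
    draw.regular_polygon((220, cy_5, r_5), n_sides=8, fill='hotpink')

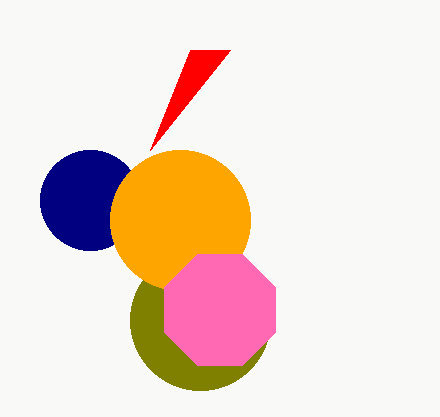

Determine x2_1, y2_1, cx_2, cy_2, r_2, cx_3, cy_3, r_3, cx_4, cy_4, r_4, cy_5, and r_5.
x2_1 = 150, y2_1 = 150, cx_2 = 200, cy_2 = 320, r_2 = 70, cx_3 = 90, cy_3 = 200, r_3 = 50, cx_4 = 180, cy_4 = 220, r_4 = 70, cy_5 = 310, r_5 = 60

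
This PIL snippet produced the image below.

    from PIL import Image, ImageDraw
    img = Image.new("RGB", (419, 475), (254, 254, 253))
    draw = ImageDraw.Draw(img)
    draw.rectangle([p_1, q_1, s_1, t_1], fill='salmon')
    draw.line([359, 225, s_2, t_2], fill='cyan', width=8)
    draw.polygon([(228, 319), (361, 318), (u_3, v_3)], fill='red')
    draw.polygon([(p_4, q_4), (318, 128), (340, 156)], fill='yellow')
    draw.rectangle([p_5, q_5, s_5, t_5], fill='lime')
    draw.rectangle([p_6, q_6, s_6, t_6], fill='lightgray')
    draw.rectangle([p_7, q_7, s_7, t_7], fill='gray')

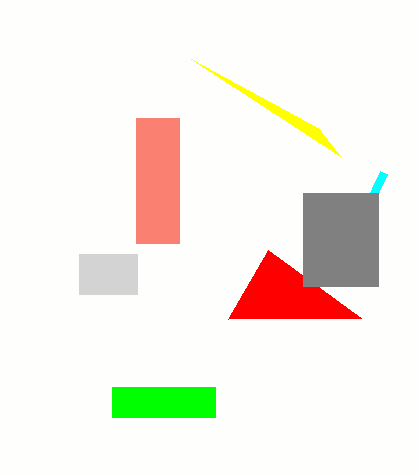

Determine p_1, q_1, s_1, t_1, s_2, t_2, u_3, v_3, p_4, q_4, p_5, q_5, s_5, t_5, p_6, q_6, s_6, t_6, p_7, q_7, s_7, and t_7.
p_1 = 136
q_1 = 118
s_1 = 179
t_1 = 243
s_2 = 384
t_2 = 172
u_3 = 268
v_3 = 250
p_4 = 191
q_4 = 59
p_5 = 112
q_5 = 387
s_5 = 215
t_5 = 417
p_6 = 79
q_6 = 254
s_6 = 137
t_6 = 294
p_7 = 303
q_7 = 193
s_7 = 378
t_7 = 286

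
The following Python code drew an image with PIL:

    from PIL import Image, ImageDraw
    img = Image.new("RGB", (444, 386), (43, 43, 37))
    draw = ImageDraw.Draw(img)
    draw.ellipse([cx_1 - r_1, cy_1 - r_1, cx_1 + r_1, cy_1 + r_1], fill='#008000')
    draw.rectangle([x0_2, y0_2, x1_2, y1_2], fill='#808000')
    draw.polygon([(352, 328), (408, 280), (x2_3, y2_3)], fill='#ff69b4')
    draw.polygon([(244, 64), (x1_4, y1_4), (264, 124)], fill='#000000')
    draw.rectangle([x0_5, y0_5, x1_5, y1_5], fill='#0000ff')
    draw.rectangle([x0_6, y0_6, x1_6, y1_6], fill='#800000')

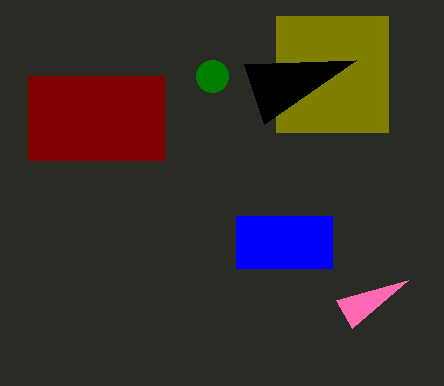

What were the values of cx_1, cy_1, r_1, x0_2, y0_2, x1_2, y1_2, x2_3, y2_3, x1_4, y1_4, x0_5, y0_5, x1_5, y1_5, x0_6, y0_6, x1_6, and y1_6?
cx_1 = 212, cy_1 = 76, r_1 = 16, x0_2 = 276, y0_2 = 16, x1_2 = 388, y1_2 = 132, x2_3 = 336, y2_3 = 300, x1_4 = 356, y1_4 = 60, x0_5 = 236, y0_5 = 216, x1_5 = 332, y1_5 = 268, x0_6 = 28, y0_6 = 76, x1_6 = 164, y1_6 = 160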